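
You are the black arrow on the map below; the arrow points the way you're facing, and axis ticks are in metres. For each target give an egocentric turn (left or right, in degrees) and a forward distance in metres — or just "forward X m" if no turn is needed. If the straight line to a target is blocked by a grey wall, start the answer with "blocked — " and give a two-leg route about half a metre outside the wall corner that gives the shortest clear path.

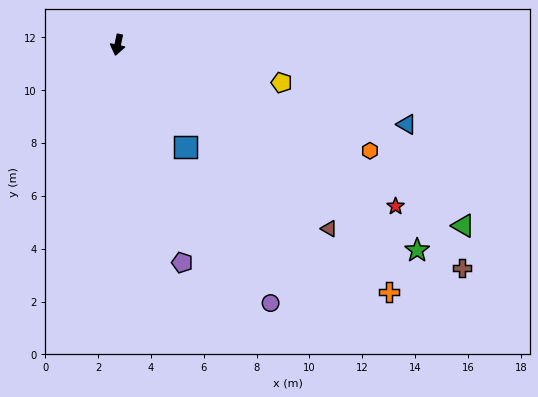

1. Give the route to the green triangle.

turn left 74°, forward 14.8 m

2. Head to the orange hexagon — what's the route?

turn left 79°, forward 10.4 m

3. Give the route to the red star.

turn left 72°, forward 12.2 m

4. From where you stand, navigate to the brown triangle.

turn left 61°, forward 10.6 m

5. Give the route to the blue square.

turn left 46°, forward 4.6 m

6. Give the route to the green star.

turn left 68°, forward 13.8 m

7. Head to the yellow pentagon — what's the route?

turn left 89°, forward 6.4 m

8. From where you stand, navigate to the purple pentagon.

turn left 29°, forward 8.6 m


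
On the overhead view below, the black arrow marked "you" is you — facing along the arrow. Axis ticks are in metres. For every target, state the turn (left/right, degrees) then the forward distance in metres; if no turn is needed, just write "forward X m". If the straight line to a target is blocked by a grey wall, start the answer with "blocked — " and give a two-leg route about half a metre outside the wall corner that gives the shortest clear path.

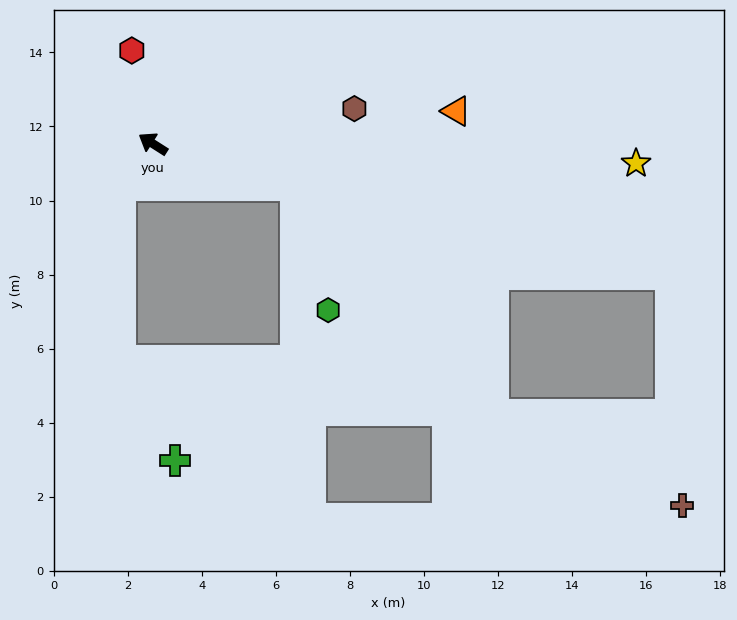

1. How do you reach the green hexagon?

blocked — turn right 164°, forward 4.0 m, then turn right 59°, forward 3.5 m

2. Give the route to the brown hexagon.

turn right 138°, forward 5.5 m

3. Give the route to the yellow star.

turn right 150°, forward 13.1 m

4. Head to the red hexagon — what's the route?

turn right 45°, forward 2.6 m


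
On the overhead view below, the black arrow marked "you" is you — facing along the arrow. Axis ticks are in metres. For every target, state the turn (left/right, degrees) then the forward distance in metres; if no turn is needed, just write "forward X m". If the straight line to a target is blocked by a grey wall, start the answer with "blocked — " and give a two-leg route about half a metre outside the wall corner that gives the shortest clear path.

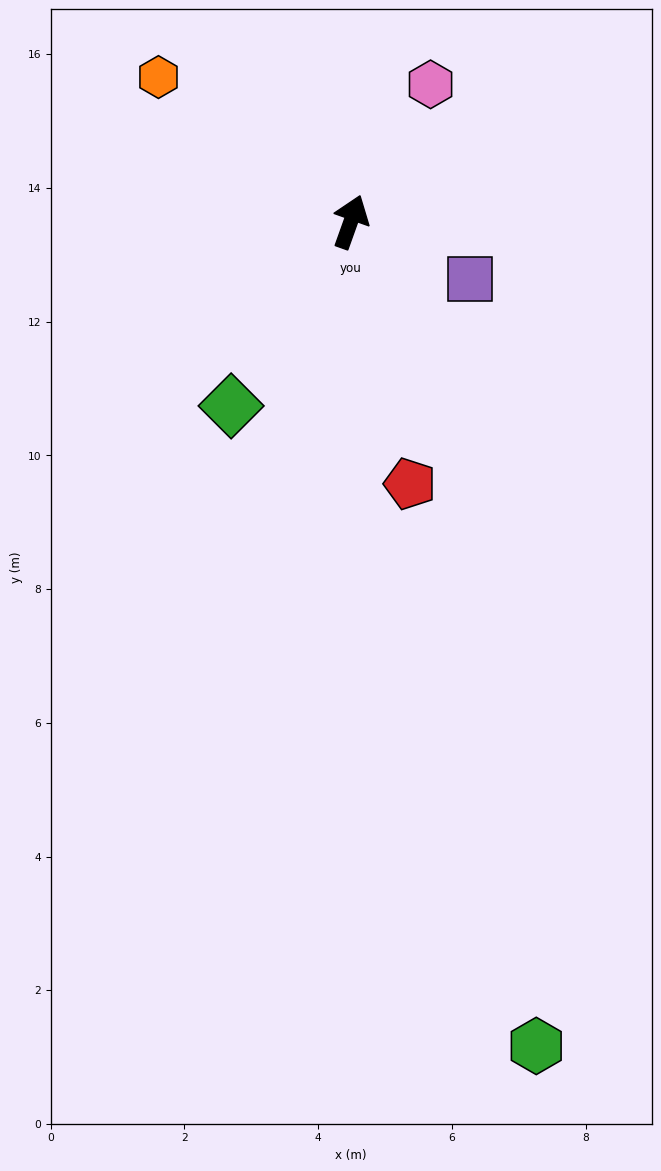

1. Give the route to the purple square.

turn right 96°, forward 2.0 m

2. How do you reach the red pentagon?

turn right 148°, forward 4.0 m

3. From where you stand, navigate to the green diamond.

turn left 167°, forward 3.3 m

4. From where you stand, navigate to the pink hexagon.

turn right 10°, forward 2.4 m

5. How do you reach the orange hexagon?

turn left 73°, forward 3.6 m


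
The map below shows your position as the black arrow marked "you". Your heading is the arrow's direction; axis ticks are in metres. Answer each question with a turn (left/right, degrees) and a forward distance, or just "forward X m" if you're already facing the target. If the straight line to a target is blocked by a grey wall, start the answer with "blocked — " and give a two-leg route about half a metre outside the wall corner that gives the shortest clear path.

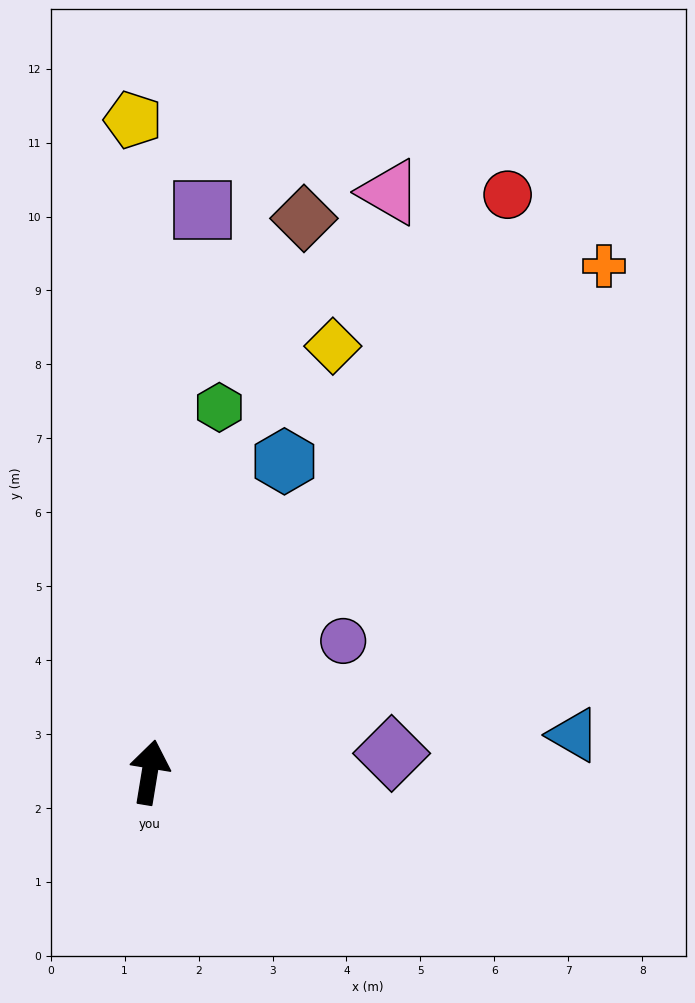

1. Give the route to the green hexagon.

forward 5.0 m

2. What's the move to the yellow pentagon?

turn left 11°, forward 8.8 m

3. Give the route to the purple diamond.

turn right 76°, forward 3.3 m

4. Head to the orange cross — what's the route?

turn right 33°, forward 9.2 m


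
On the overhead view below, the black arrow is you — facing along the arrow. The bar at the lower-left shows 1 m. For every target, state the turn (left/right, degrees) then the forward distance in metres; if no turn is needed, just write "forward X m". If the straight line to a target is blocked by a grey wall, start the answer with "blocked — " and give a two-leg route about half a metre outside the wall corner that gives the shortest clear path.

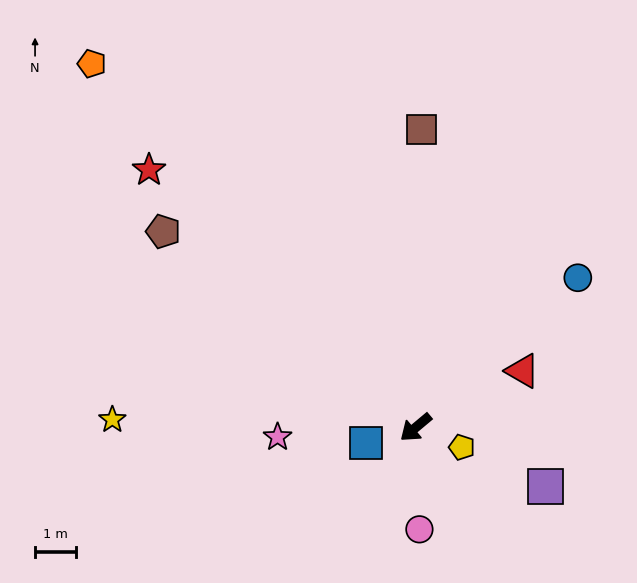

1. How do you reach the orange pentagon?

turn right 88°, forward 11.8 m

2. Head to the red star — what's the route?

turn right 84°, forward 9.0 m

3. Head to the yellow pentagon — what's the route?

turn left 117°, forward 1.2 m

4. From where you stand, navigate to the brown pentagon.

turn right 78°, forward 7.8 m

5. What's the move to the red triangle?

turn left 168°, forward 2.9 m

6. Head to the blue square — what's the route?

turn right 22°, forward 1.3 m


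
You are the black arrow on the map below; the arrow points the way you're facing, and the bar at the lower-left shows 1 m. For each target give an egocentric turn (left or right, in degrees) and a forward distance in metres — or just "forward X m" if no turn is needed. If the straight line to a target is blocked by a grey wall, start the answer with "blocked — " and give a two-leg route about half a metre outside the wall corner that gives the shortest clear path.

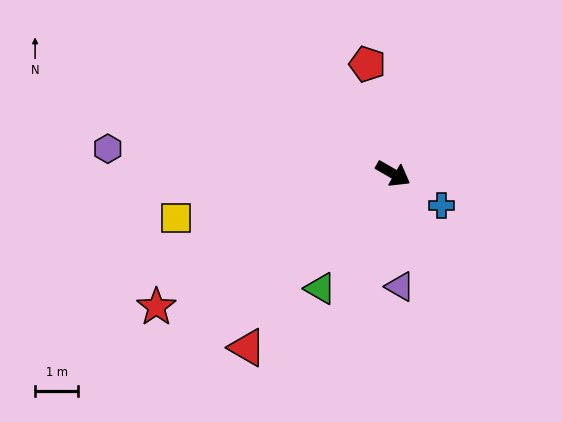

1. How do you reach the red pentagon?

turn left 133°, forward 2.6 m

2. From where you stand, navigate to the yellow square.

turn right 138°, forward 5.1 m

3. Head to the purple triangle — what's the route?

turn right 57°, forward 2.6 m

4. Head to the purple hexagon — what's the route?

turn right 155°, forward 6.6 m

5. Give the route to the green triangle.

turn right 92°, forward 3.2 m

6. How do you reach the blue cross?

turn right 4°, forward 1.3 m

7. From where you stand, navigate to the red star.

turn right 121°, forward 6.3 m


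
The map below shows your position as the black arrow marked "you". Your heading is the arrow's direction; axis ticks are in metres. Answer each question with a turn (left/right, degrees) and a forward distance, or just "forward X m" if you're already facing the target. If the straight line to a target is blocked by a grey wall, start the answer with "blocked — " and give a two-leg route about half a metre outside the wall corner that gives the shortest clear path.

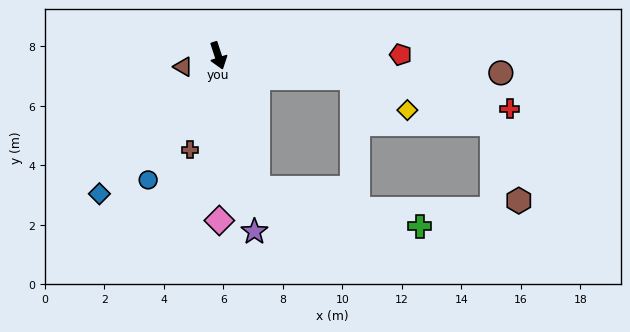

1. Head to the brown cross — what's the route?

turn right 35°, forward 3.3 m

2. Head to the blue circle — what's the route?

turn right 47°, forward 4.8 m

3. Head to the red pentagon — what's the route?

turn left 72°, forward 6.1 m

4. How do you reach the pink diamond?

turn right 18°, forward 5.5 m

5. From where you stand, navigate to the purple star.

turn right 6°, forward 6.0 m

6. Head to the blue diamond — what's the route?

turn right 59°, forward 6.1 m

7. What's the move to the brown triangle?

turn right 90°, forward 1.2 m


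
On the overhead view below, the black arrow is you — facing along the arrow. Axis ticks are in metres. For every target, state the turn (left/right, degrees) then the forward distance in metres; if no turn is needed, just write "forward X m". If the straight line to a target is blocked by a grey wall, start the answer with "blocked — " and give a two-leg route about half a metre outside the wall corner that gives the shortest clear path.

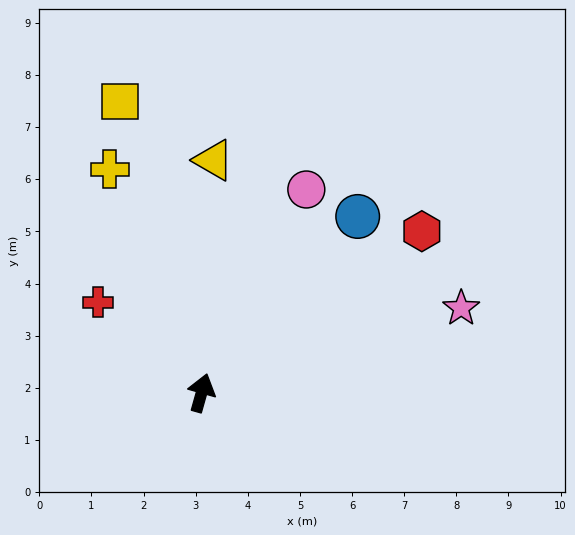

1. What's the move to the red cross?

turn left 65°, forward 2.6 m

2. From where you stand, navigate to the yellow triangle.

turn left 13°, forward 4.5 m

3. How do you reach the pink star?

turn right 56°, forward 5.2 m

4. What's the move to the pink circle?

turn right 12°, forward 4.4 m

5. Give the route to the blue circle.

turn right 26°, forward 4.5 m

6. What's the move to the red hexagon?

turn right 38°, forward 5.2 m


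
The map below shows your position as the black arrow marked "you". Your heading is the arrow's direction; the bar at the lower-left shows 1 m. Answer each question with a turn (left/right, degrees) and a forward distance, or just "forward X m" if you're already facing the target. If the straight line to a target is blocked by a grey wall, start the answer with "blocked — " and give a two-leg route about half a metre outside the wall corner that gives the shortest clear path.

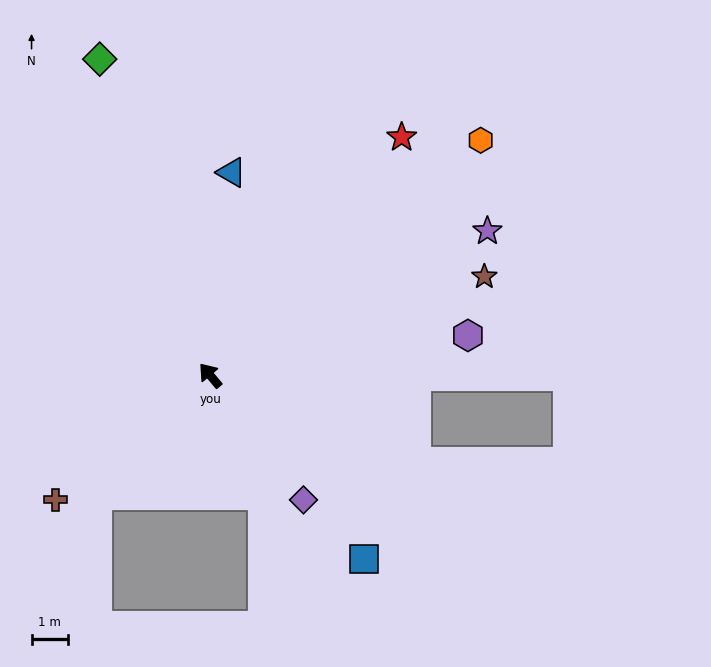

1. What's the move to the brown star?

turn right 110°, forward 7.9 m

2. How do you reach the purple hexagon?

turn right 121°, forward 7.1 m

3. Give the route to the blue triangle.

turn right 46°, forward 5.6 m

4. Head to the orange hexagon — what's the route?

turn right 89°, forward 9.8 m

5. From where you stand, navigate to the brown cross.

turn left 89°, forward 5.4 m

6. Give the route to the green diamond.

turn right 21°, forward 9.1 m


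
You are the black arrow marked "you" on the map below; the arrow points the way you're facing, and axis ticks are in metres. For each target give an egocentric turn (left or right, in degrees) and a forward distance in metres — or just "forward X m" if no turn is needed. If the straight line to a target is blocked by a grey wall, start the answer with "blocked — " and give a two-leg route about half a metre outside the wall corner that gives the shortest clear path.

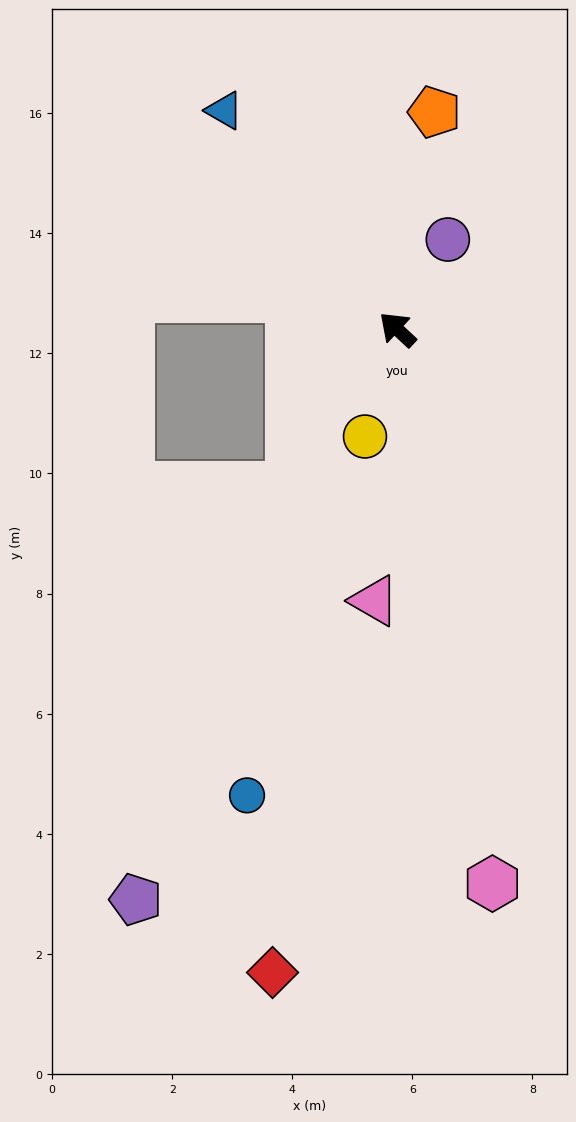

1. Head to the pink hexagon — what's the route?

turn left 143°, forward 9.4 m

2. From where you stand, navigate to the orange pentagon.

turn right 57°, forward 3.7 m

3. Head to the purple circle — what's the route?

turn right 76°, forward 1.7 m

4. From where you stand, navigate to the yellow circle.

turn left 116°, forward 1.9 m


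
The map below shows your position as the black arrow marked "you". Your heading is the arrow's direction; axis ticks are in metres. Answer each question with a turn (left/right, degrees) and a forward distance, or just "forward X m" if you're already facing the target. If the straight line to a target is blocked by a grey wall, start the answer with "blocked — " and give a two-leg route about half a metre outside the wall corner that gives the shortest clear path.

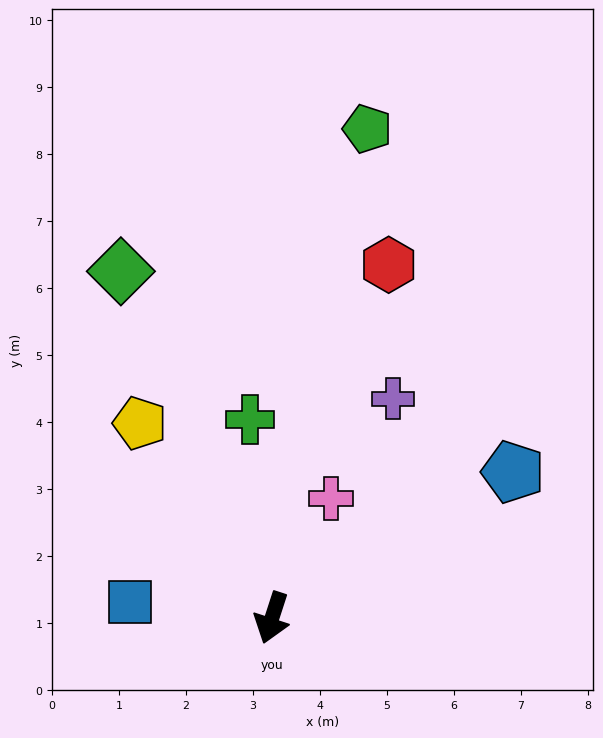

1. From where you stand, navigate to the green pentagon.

turn right 173°, forward 7.4 m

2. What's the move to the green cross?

turn right 156°, forward 3.0 m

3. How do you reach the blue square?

turn right 78°, forward 2.1 m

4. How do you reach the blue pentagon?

turn left 139°, forward 4.2 m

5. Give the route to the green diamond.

turn right 138°, forward 5.6 m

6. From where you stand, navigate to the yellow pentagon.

turn right 128°, forward 3.5 m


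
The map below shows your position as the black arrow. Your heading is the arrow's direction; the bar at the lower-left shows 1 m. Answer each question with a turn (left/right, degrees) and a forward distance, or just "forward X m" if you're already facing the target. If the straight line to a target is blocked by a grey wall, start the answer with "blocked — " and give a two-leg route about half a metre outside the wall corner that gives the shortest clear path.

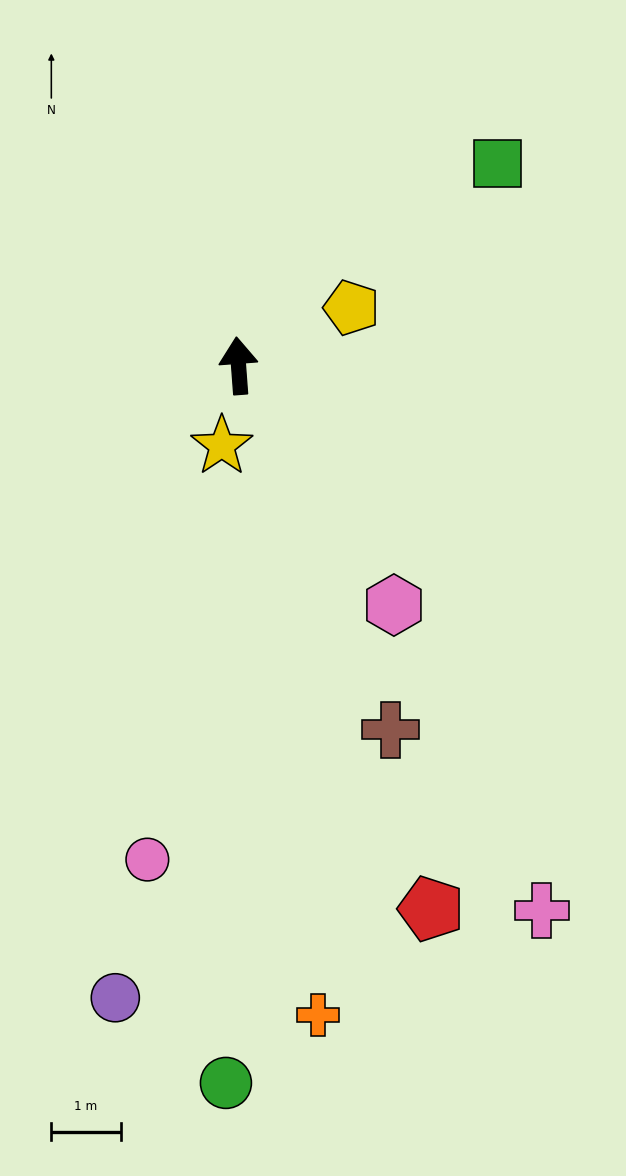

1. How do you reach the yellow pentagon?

turn right 67°, forward 1.8 m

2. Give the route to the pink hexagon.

turn right 151°, forward 4.1 m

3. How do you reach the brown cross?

turn right 162°, forward 5.7 m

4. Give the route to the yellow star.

turn left 164°, forward 1.2 m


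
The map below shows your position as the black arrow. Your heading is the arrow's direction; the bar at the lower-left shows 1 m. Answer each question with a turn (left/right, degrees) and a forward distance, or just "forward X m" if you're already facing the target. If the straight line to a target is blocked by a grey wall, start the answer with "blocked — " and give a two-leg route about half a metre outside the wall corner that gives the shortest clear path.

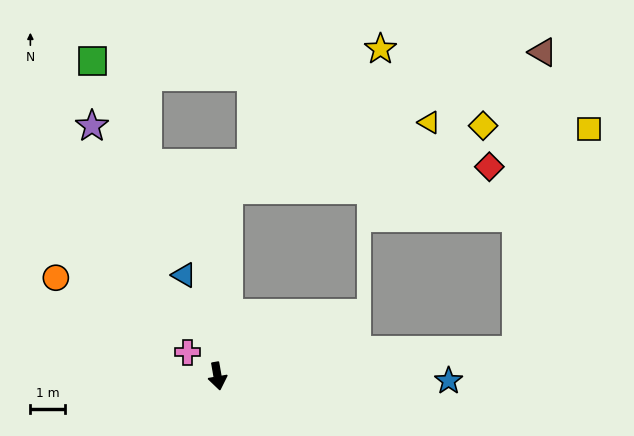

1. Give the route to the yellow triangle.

blocked — turn left 167°, forward 5.5 m, then turn right 68°, forward 6.2 m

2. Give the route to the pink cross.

turn right 139°, forward 1.1 m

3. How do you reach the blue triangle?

turn right 172°, forward 3.1 m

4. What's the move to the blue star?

turn left 79°, forward 6.8 m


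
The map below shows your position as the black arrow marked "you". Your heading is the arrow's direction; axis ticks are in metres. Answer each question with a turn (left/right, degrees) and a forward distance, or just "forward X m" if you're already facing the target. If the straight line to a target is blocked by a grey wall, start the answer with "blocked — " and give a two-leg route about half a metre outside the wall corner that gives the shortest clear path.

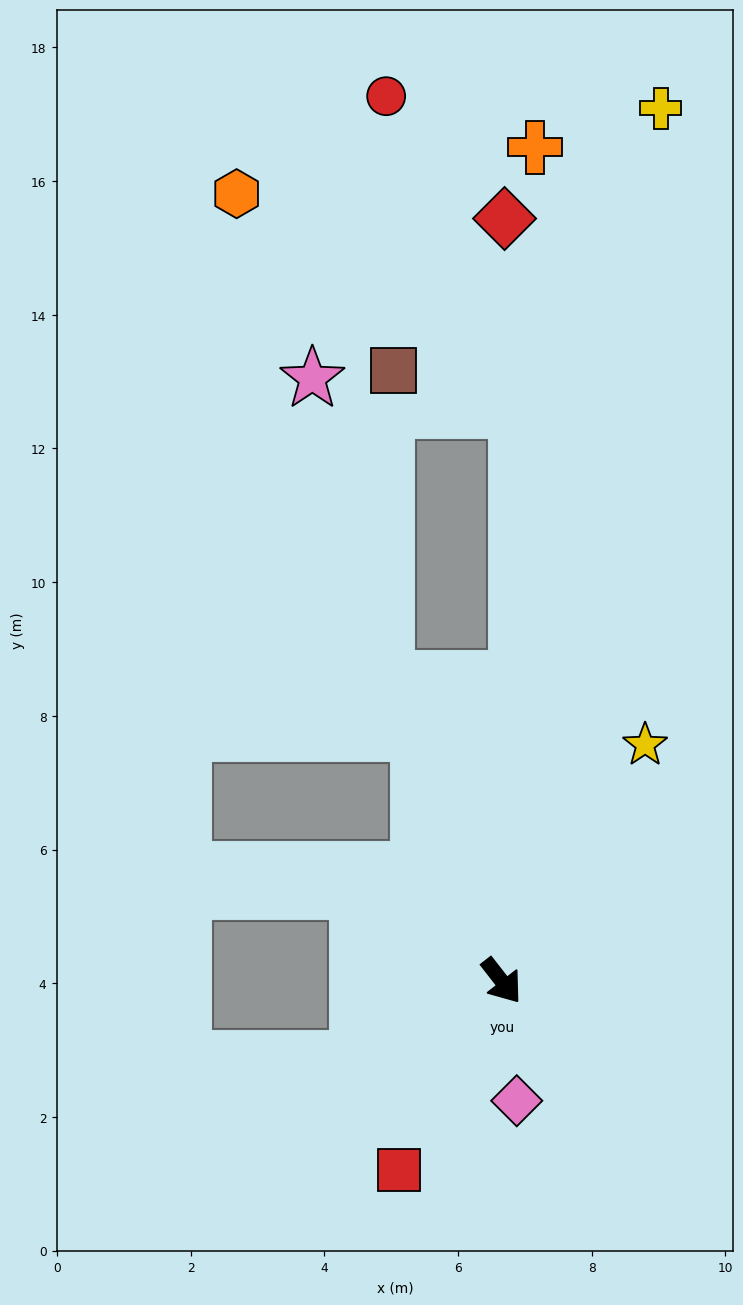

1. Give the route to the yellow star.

turn left 111°, forward 4.1 m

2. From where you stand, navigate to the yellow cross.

turn left 132°, forward 13.3 m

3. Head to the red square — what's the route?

turn right 67°, forward 3.2 m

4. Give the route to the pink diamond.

turn right 31°, forward 1.8 m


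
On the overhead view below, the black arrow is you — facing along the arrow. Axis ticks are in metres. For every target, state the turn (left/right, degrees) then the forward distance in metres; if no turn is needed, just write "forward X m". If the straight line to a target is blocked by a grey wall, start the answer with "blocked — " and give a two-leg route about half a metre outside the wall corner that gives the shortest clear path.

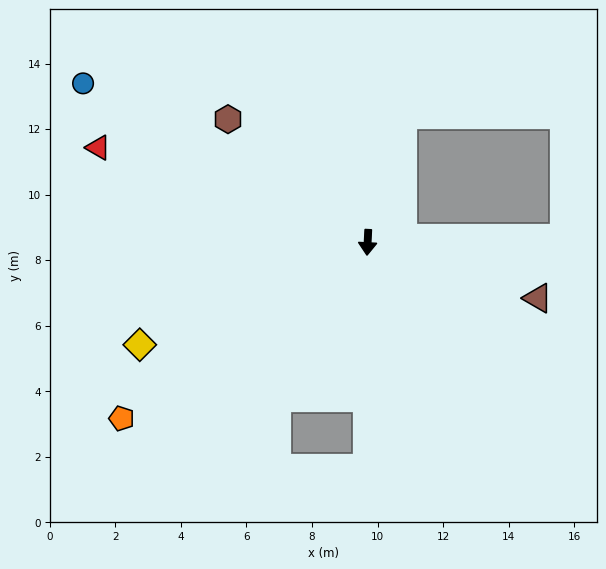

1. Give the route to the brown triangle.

turn left 75°, forward 5.5 m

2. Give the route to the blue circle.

turn right 116°, forward 9.9 m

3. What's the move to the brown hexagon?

turn right 129°, forward 5.7 m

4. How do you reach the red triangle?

turn right 107°, forward 8.7 m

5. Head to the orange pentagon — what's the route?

turn right 52°, forward 9.2 m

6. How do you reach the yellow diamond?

turn right 63°, forward 7.6 m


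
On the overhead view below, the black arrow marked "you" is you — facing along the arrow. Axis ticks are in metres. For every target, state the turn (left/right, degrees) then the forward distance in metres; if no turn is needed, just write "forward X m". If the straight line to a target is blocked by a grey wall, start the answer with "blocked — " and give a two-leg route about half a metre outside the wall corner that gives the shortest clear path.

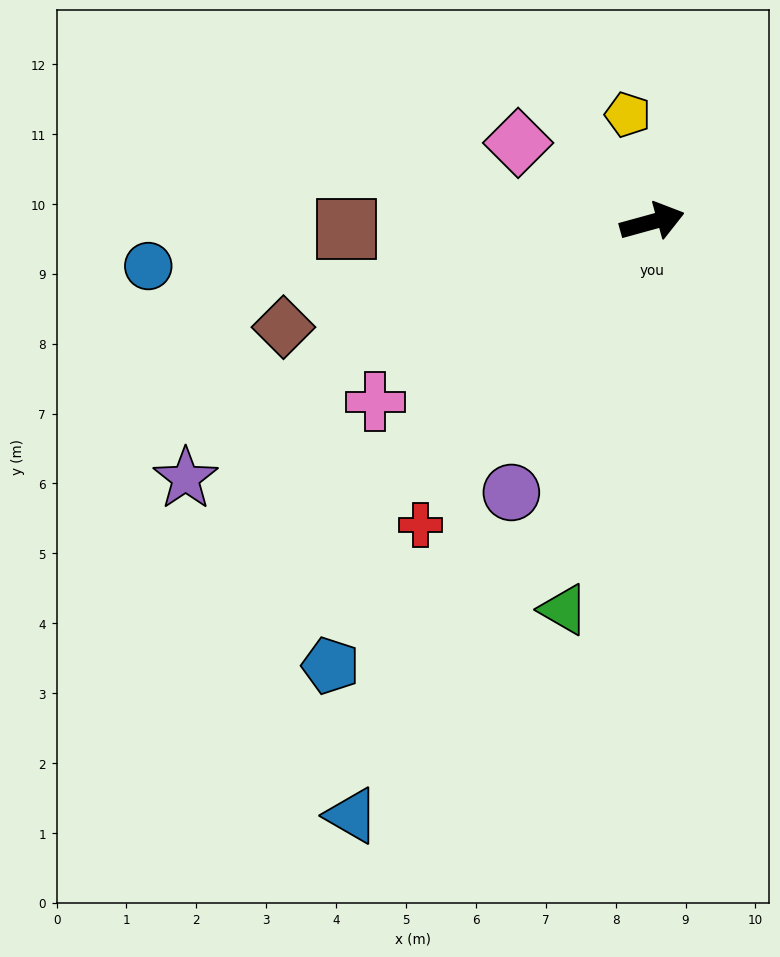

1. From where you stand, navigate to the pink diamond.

turn left 134°, forward 2.2 m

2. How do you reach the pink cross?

turn right 162°, forward 4.7 m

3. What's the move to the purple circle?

turn right 133°, forward 4.4 m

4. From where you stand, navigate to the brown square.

turn left 166°, forward 4.4 m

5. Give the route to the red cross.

turn right 143°, forward 5.5 m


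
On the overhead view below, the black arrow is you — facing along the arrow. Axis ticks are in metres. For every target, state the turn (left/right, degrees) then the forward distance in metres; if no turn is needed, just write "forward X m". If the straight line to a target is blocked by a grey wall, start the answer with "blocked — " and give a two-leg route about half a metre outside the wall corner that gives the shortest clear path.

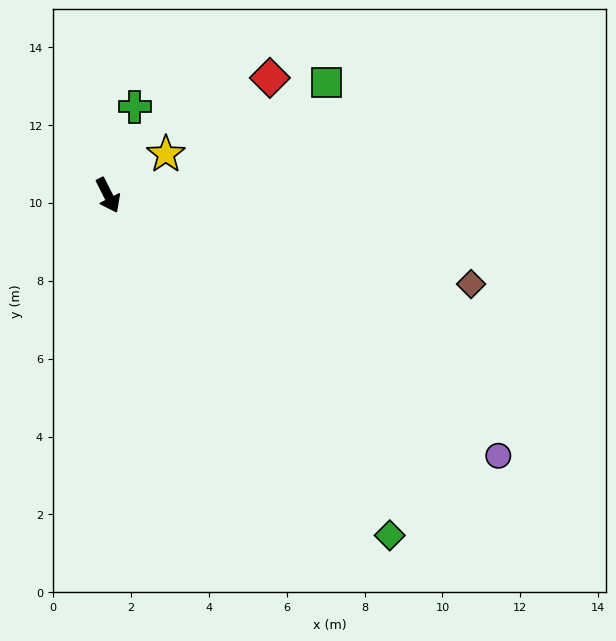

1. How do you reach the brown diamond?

turn left 49°, forward 9.6 m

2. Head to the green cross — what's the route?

turn left 136°, forward 2.4 m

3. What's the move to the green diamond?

turn left 13°, forward 11.3 m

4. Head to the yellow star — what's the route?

turn left 98°, forward 1.8 m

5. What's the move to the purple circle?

turn left 29°, forward 12.0 m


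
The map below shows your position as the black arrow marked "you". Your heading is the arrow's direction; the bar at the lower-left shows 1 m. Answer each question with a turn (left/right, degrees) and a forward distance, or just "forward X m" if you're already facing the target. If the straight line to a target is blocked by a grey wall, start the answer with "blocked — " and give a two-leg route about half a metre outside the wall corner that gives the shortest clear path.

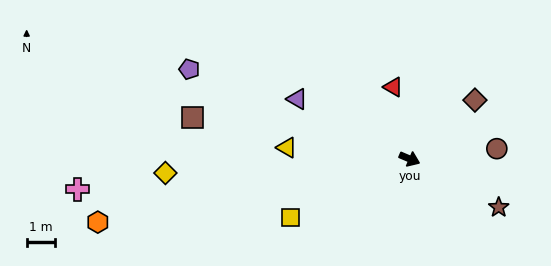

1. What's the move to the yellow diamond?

turn right 154°, forward 8.7 m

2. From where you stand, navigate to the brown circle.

turn left 30°, forward 3.1 m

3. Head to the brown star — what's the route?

turn right 5°, forward 3.6 m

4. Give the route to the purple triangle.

turn left 175°, forward 4.5 m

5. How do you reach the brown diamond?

turn left 65°, forward 3.1 m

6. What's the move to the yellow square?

turn right 131°, forward 4.7 m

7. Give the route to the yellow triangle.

turn right 162°, forward 4.4 m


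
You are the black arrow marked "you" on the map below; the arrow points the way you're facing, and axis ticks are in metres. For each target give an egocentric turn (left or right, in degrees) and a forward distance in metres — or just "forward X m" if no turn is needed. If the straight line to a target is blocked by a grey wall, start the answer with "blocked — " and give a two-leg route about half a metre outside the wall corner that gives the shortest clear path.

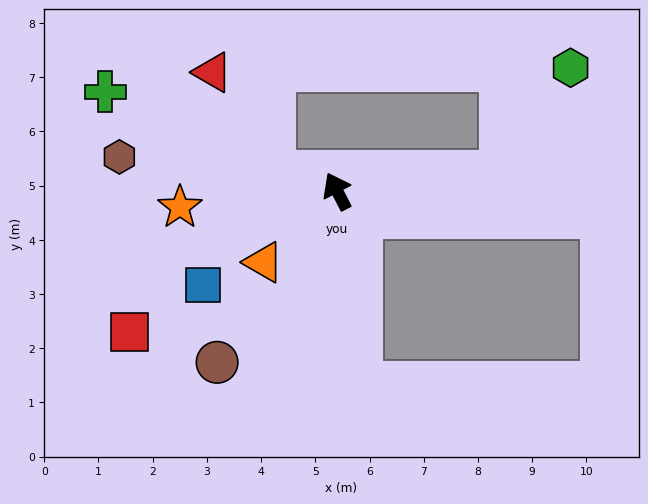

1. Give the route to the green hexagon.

blocked — turn right 111°, forward 3.1 m, then turn left 51°, forward 2.3 m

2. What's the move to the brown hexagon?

turn left 54°, forward 4.1 m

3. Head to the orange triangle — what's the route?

turn left 107°, forward 1.9 m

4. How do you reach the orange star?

turn left 68°, forward 2.9 m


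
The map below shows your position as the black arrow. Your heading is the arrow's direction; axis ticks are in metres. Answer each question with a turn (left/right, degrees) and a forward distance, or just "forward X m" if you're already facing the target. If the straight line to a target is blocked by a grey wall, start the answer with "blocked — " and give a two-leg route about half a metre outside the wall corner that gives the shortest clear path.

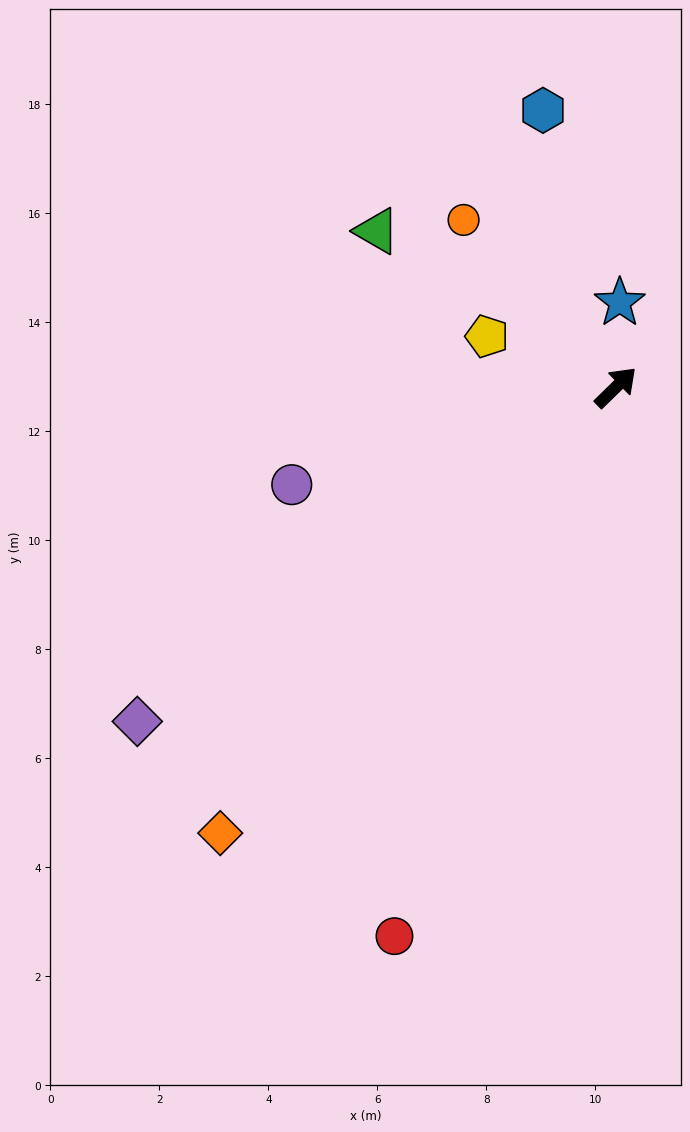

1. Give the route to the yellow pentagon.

turn left 114°, forward 2.5 m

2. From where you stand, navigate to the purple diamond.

turn left 171°, forward 10.7 m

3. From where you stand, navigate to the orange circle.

turn left 88°, forward 4.2 m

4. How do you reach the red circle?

turn right 156°, forward 10.9 m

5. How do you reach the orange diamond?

turn right 176°, forward 10.9 m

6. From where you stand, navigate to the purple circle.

turn left 152°, forward 6.2 m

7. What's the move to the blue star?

turn left 43°, forward 1.6 m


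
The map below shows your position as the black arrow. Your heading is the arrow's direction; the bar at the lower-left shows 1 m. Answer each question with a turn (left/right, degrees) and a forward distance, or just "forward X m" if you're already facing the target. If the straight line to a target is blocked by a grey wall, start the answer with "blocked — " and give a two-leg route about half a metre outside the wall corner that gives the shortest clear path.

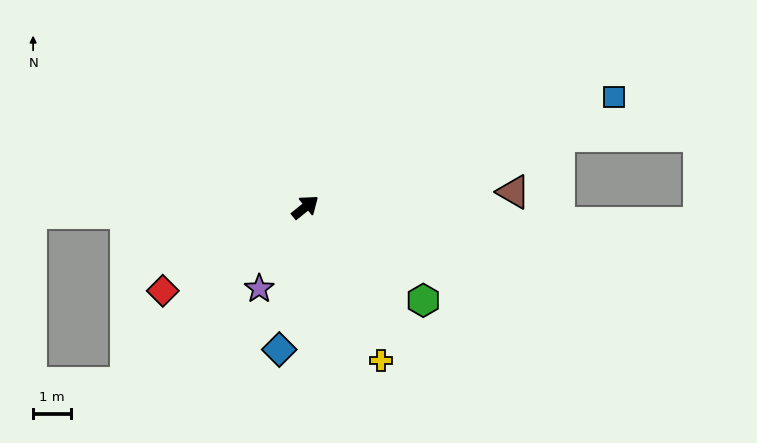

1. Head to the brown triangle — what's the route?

turn right 35°, forward 5.6 m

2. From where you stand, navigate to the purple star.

turn right 158°, forward 2.5 m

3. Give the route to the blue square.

turn right 19°, forward 8.7 m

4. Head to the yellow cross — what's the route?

turn right 103°, forward 4.6 m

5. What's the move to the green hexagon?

turn right 77°, forward 4.0 m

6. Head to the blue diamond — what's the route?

turn right 139°, forward 3.9 m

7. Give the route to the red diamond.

turn left 172°, forward 4.4 m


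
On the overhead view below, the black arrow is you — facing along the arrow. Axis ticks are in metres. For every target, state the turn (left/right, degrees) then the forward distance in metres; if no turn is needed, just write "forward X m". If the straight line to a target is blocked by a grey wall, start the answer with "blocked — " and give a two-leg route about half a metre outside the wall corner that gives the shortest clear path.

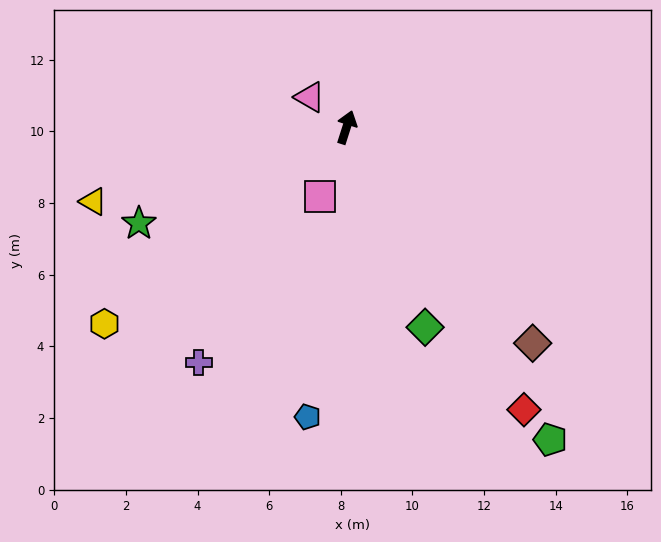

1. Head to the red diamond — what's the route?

turn right 130°, forward 9.3 m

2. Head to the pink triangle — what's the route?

turn left 68°, forward 1.3 m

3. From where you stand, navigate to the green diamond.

turn right 141°, forward 6.0 m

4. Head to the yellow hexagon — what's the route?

turn left 147°, forward 8.7 m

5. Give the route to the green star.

turn left 133°, forward 6.4 m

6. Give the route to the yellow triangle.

turn left 124°, forward 7.4 m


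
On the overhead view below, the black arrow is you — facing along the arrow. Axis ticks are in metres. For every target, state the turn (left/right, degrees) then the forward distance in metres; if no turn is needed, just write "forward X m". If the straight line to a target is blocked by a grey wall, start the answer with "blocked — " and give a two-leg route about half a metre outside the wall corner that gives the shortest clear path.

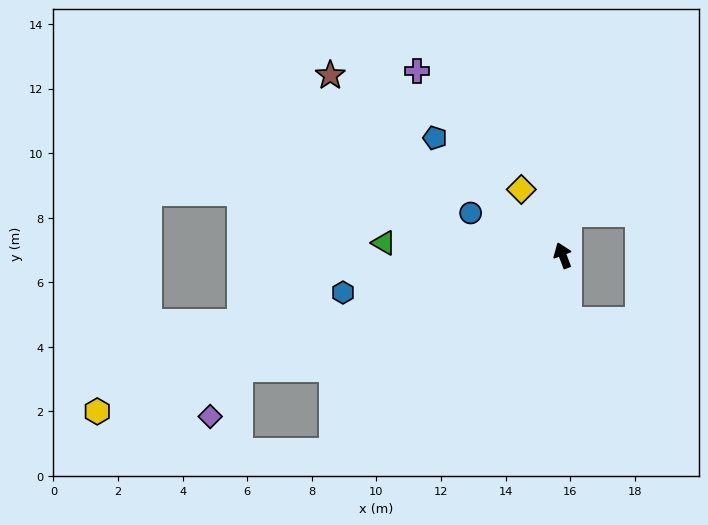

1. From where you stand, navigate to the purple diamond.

blocked — turn left 89°, forward 10.6 m, then turn left 39°, forward 1.7 m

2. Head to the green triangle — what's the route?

turn left 65°, forward 5.6 m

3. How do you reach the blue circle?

turn left 44°, forward 3.1 m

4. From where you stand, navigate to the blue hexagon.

turn left 79°, forward 6.9 m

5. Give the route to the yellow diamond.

turn left 11°, forward 2.4 m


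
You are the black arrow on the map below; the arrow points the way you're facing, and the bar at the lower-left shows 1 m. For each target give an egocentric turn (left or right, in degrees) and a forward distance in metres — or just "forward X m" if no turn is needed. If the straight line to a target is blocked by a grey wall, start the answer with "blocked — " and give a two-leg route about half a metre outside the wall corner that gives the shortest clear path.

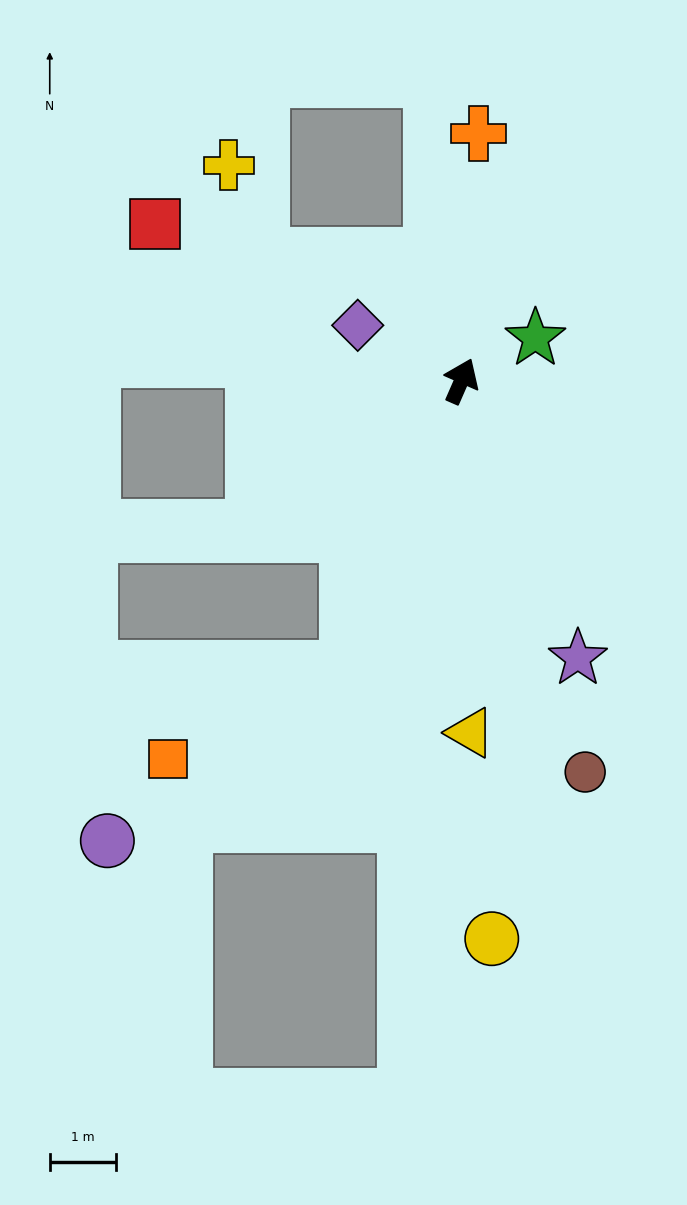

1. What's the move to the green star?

turn right 36°, forward 1.3 m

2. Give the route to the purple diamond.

turn left 85°, forward 1.8 m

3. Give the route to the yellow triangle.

turn right 155°, forward 5.3 m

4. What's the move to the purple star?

turn right 134°, forward 4.5 m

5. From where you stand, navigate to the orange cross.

turn left 20°, forward 3.7 m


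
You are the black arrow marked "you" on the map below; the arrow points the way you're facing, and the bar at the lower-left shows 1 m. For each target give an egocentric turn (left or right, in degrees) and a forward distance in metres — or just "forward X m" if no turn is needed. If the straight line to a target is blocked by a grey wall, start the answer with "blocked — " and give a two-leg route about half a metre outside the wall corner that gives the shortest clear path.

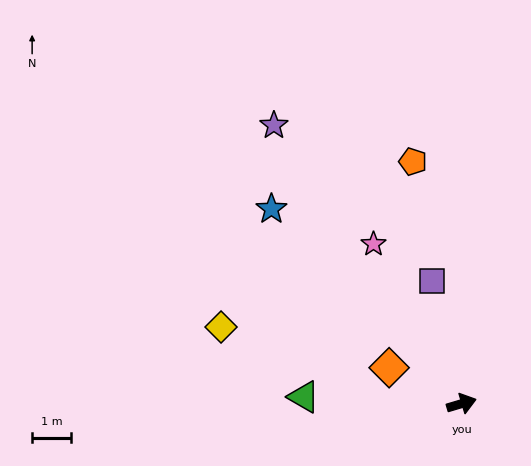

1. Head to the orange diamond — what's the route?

turn left 137°, forward 2.1 m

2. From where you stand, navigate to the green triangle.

turn left 161°, forward 4.1 m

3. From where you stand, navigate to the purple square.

turn left 87°, forward 3.3 m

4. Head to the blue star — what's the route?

turn left 118°, forward 7.1 m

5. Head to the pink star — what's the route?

turn left 102°, forward 4.7 m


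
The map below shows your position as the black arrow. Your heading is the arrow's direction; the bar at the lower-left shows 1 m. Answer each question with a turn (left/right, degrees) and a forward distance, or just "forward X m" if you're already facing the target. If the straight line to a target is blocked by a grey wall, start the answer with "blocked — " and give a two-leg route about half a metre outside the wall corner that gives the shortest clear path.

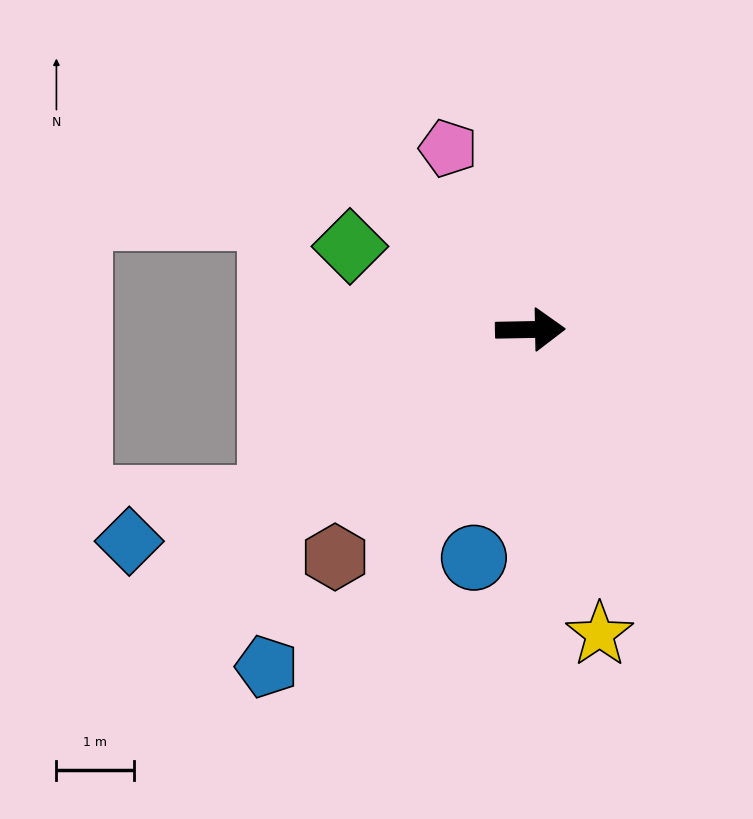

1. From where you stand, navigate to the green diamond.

turn left 154°, forward 2.6 m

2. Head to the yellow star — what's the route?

turn right 78°, forward 4.0 m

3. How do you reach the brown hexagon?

turn right 132°, forward 3.9 m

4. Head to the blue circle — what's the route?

turn right 105°, forward 3.0 m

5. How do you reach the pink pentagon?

turn left 113°, forward 2.6 m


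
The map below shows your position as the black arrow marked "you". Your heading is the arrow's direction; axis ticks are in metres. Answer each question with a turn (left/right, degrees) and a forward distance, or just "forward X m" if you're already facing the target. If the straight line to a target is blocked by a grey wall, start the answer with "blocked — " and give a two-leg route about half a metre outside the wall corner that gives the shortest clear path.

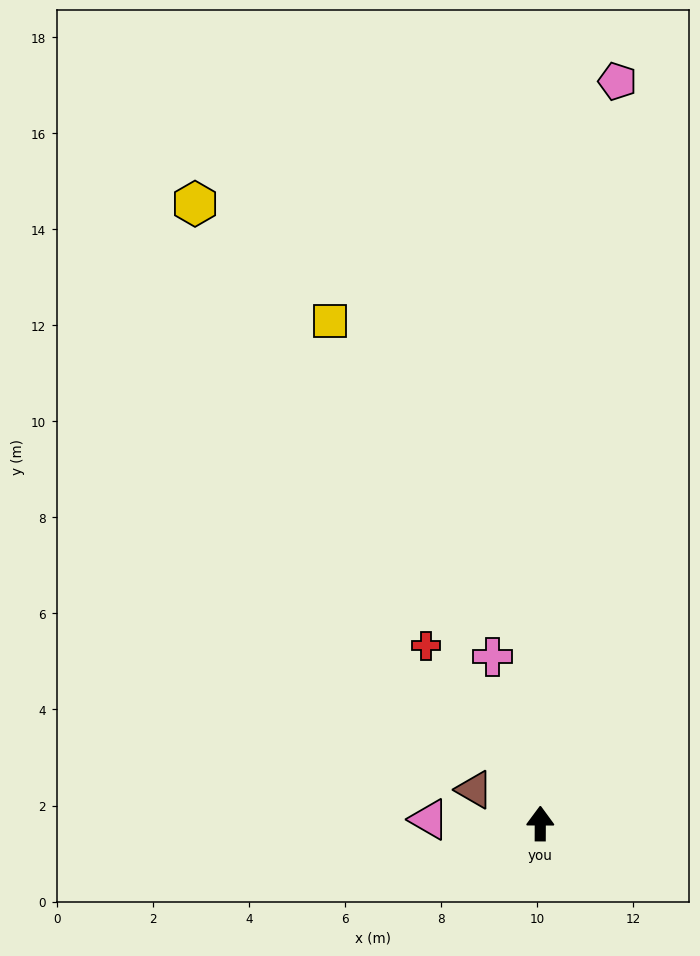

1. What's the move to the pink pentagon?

turn right 6°, forward 15.5 m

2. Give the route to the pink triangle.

turn left 88°, forward 2.3 m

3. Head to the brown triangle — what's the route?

turn left 63°, forward 1.5 m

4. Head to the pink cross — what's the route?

turn left 16°, forward 3.6 m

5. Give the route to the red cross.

turn left 33°, forward 4.4 m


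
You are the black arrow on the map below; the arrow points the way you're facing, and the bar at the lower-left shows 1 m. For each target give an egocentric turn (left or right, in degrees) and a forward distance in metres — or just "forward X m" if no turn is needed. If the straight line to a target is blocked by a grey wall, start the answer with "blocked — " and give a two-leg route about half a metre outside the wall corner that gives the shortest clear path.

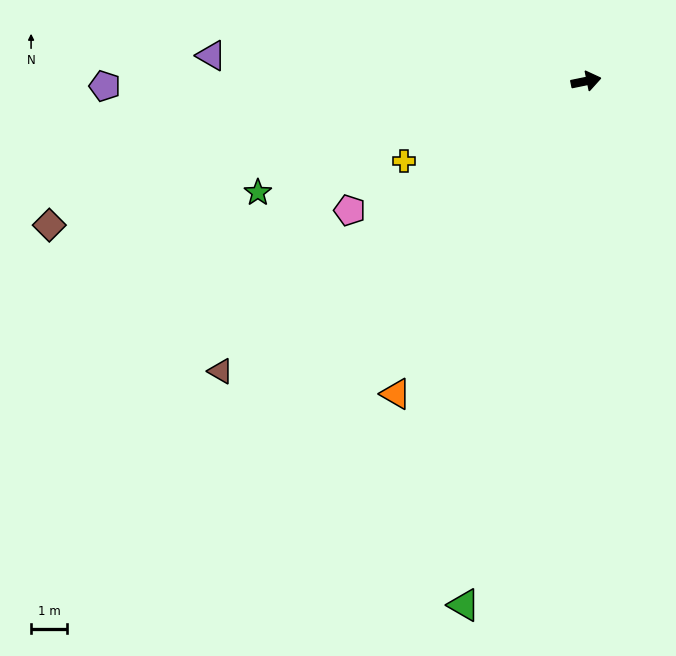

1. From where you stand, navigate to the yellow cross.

turn right 168°, forward 5.5 m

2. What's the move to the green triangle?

turn right 115°, forward 14.9 m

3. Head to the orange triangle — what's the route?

turn right 133°, forward 10.1 m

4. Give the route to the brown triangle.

turn right 153°, forward 12.9 m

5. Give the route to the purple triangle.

turn left 165°, forward 10.4 m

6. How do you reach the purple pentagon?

turn left 169°, forward 13.3 m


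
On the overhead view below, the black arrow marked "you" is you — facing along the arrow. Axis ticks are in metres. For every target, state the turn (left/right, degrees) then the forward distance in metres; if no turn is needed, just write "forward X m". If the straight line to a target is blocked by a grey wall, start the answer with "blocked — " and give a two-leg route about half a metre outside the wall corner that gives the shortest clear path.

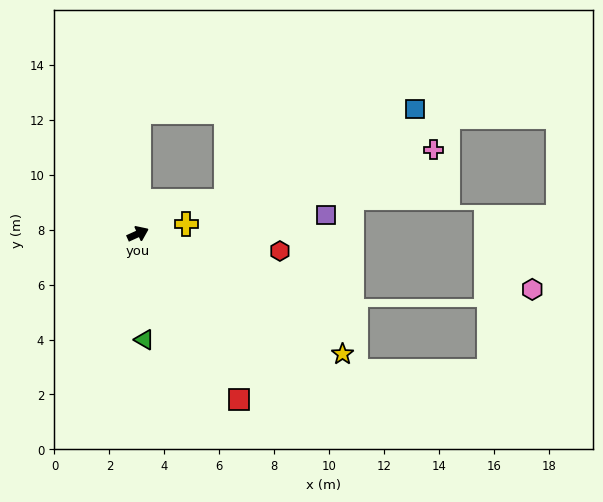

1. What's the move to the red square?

turn right 83°, forward 7.1 m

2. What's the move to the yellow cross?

turn right 13°, forward 1.8 m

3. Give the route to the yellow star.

turn right 55°, forward 8.6 m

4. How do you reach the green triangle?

turn right 111°, forward 3.9 m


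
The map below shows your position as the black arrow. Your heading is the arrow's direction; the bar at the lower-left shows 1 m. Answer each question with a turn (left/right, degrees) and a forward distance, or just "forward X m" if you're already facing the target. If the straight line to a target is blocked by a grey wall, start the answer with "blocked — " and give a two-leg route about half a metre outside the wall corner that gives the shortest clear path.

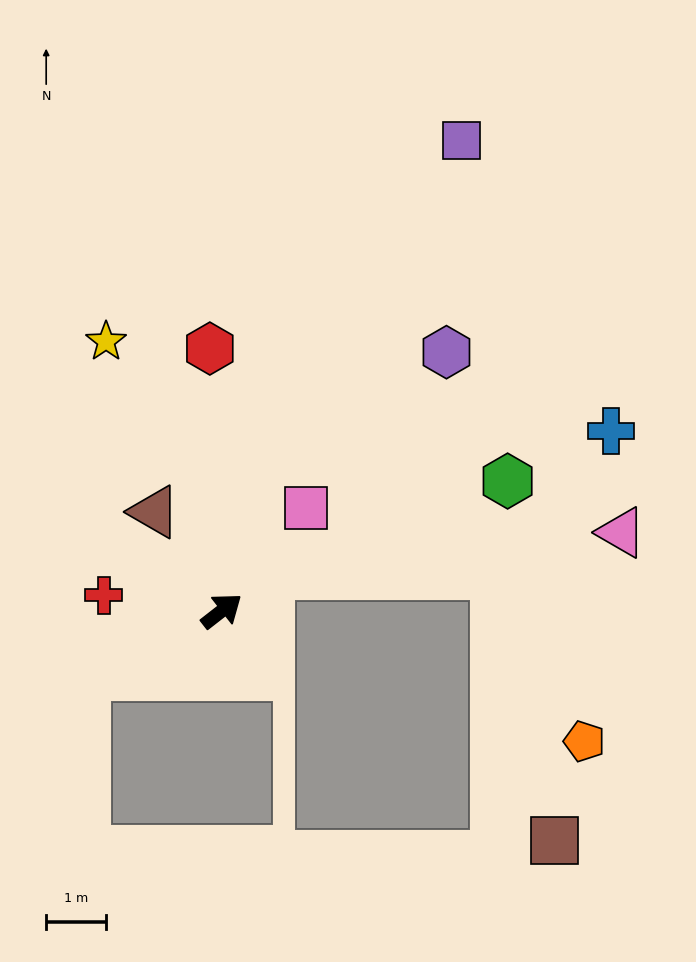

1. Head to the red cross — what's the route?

turn left 134°, forward 2.0 m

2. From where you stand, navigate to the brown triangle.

turn left 86°, forward 2.0 m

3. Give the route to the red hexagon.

turn left 55°, forward 4.4 m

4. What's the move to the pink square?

turn left 13°, forward 2.2 m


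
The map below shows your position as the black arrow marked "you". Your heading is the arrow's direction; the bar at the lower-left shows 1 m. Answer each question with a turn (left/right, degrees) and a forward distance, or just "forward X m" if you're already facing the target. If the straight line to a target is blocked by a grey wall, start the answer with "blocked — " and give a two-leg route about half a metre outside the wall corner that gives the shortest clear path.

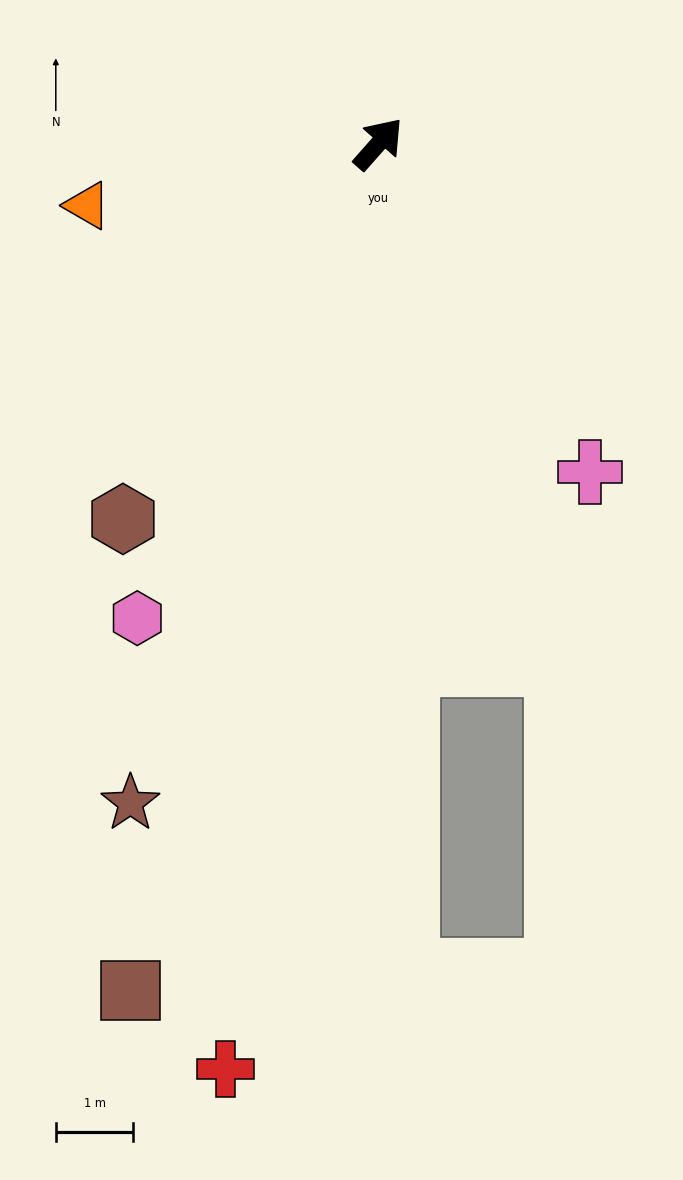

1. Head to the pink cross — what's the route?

turn right 106°, forward 5.0 m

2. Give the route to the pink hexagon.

turn right 166°, forward 6.9 m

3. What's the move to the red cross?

turn right 148°, forward 12.1 m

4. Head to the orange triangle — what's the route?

turn left 143°, forward 3.8 m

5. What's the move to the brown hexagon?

turn right 173°, forward 5.8 m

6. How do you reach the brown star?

turn right 159°, forward 9.1 m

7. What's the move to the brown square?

turn right 155°, forward 11.4 m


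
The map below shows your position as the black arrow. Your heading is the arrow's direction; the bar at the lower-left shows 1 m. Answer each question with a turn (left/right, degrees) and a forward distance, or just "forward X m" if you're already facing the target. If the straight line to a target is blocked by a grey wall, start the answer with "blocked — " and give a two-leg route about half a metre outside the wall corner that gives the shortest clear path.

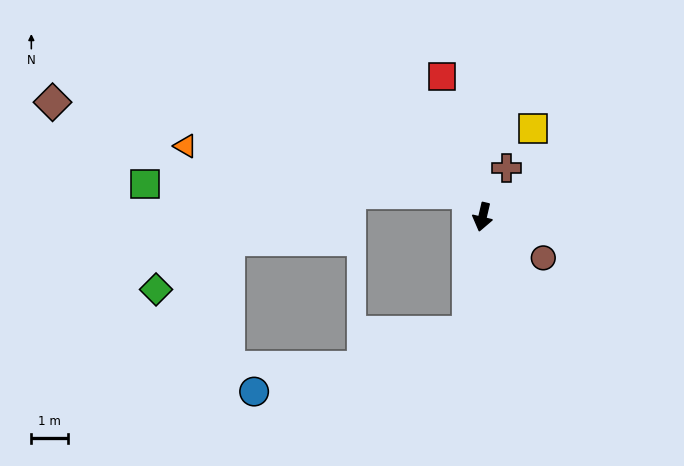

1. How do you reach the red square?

turn right 151°, forward 4.0 m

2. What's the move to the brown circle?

turn left 69°, forward 2.0 m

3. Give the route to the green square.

blocked — turn right 135°, forward 0.8 m, then turn left 56°, forward 8.9 m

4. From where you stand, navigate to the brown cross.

turn left 167°, forward 1.5 m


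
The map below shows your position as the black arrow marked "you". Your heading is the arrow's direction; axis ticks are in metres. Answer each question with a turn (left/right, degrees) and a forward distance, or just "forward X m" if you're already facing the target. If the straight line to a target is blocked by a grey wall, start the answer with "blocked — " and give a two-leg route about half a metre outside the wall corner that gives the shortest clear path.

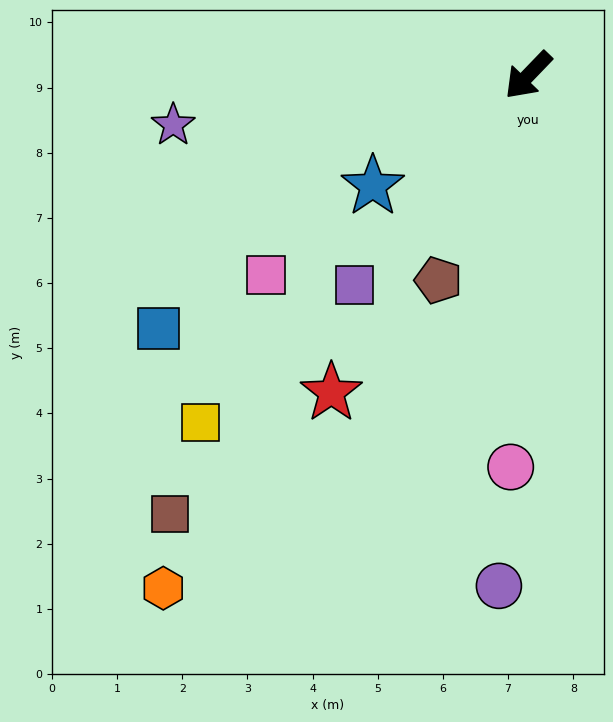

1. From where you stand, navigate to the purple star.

turn right 38°, forward 5.5 m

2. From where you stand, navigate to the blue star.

turn right 11°, forward 2.9 m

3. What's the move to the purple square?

turn left 4°, forward 4.2 m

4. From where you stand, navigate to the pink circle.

turn left 41°, forward 6.0 m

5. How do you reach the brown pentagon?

turn left 20°, forward 3.4 m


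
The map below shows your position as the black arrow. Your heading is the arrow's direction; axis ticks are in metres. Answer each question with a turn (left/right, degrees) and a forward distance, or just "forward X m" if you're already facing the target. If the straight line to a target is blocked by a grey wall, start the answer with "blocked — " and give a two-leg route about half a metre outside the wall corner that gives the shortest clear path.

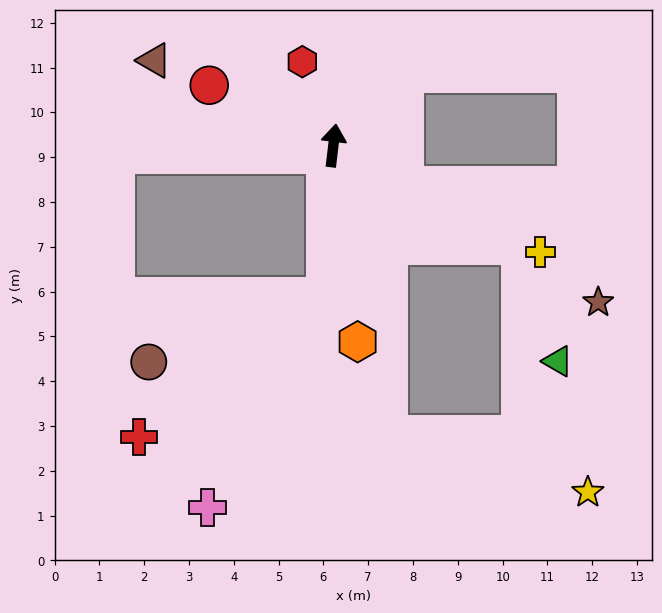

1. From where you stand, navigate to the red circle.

turn left 71°, forward 3.1 m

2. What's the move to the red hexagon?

turn left 27°, forward 2.0 m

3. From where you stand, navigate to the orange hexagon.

turn right 166°, forward 4.4 m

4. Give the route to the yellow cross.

turn right 110°, forward 5.2 m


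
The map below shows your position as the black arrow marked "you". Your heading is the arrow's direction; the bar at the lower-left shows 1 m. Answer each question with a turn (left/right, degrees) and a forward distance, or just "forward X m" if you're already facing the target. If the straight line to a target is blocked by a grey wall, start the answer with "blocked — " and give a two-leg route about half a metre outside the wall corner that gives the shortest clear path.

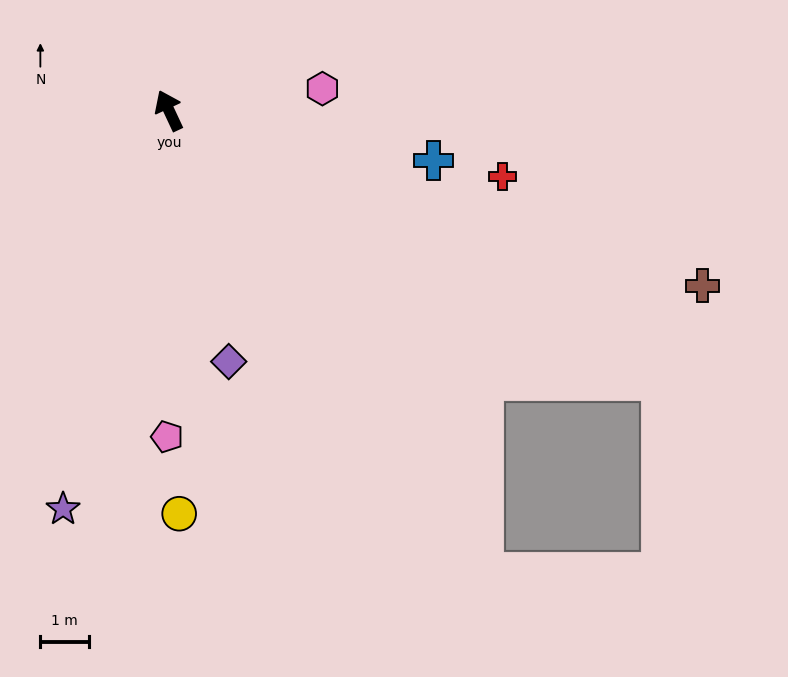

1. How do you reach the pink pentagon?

turn left 155°, forward 6.7 m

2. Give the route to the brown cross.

turn right 133°, forward 11.5 m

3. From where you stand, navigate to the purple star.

turn left 140°, forward 8.5 m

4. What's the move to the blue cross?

turn right 126°, forward 5.5 m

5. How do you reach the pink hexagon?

turn right 107°, forward 3.2 m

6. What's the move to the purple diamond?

turn left 168°, forward 5.3 m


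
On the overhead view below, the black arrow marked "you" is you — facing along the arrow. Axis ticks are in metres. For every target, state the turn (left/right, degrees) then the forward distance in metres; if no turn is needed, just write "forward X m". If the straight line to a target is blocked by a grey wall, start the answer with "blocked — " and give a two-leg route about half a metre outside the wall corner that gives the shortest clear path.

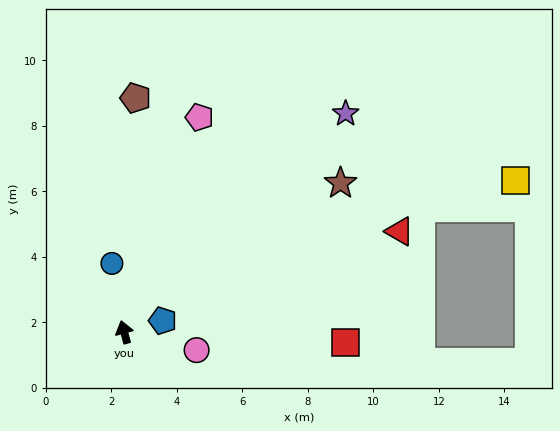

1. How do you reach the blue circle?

turn right 5°, forward 2.1 m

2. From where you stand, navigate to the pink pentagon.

turn right 34°, forward 6.9 m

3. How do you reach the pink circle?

turn right 119°, forward 2.3 m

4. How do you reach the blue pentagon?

turn right 89°, forward 1.2 m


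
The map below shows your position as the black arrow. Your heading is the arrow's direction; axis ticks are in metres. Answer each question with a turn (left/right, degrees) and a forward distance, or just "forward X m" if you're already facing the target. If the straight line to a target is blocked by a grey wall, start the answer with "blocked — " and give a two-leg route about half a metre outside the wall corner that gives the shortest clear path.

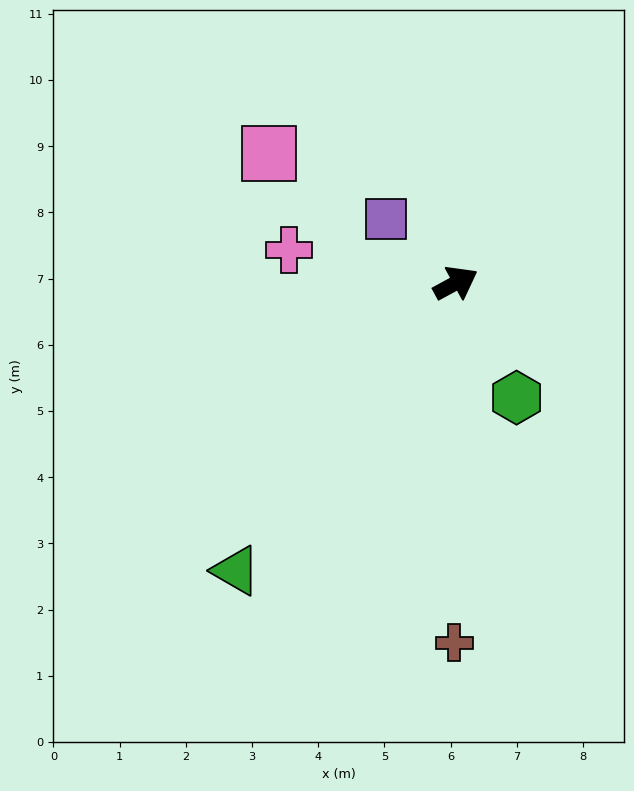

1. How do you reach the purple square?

turn left 109°, forward 1.4 m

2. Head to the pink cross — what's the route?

turn left 140°, forward 2.6 m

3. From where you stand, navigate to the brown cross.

turn right 119°, forward 5.4 m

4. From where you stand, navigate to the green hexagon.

turn right 91°, forward 2.0 m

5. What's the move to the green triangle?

turn right 156°, forward 5.5 m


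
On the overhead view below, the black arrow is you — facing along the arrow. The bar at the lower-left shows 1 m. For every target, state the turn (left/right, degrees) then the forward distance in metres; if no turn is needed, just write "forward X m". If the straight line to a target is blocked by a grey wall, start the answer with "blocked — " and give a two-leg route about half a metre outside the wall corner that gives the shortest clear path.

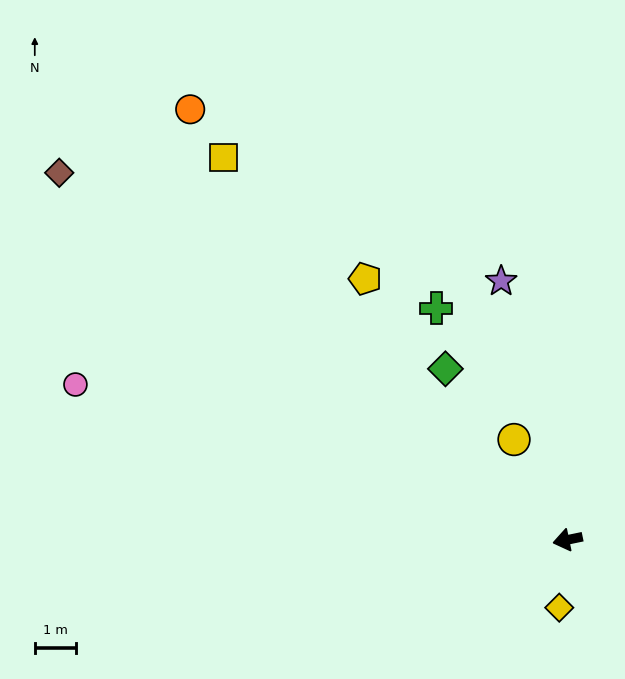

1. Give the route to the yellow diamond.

turn left 71°, forward 1.7 m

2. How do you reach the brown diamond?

turn right 48°, forward 15.4 m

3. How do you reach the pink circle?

turn right 29°, forward 12.6 m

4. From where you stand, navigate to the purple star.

turn right 87°, forward 6.5 m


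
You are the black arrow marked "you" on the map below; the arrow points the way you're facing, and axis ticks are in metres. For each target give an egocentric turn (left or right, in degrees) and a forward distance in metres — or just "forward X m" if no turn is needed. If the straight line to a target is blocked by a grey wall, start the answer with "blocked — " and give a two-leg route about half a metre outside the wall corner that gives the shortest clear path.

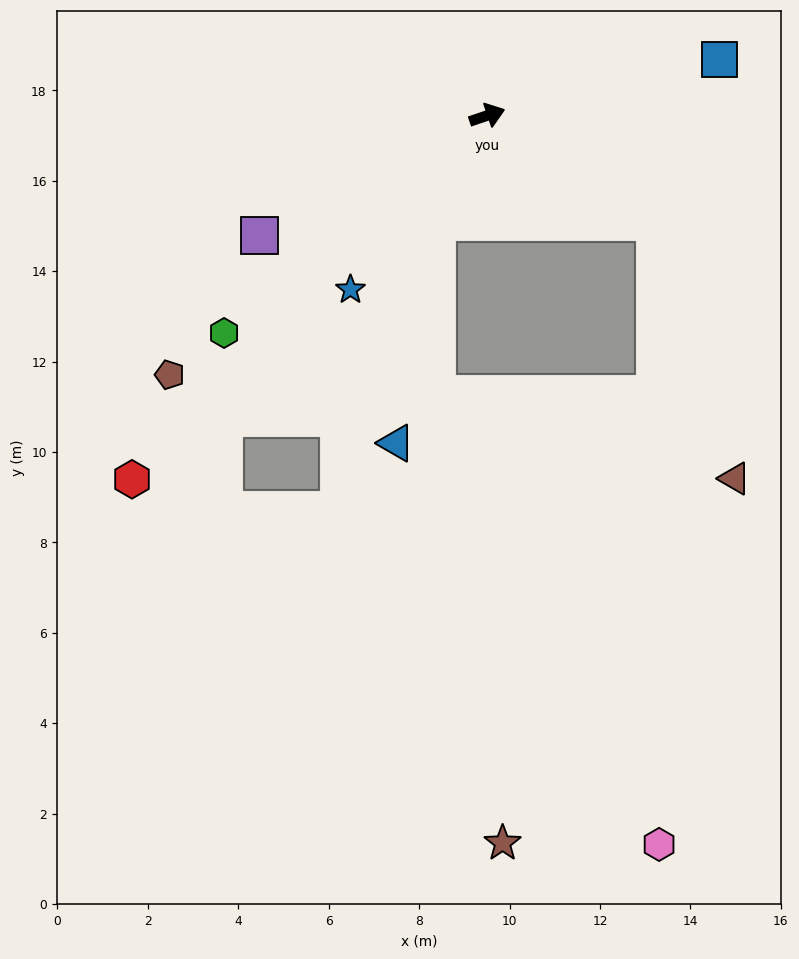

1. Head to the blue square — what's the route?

turn right 5°, forward 5.3 m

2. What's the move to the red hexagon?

turn right 153°, forward 11.2 m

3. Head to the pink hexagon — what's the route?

blocked — turn right 51°, forward 4.4 m, then turn right 57°, forward 13.8 m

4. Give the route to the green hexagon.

turn right 159°, forward 7.5 m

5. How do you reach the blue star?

turn right 147°, forward 4.9 m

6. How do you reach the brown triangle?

blocked — turn right 51°, forward 4.4 m, then turn right 41°, forward 5.9 m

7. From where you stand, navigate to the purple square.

turn right 171°, forward 5.7 m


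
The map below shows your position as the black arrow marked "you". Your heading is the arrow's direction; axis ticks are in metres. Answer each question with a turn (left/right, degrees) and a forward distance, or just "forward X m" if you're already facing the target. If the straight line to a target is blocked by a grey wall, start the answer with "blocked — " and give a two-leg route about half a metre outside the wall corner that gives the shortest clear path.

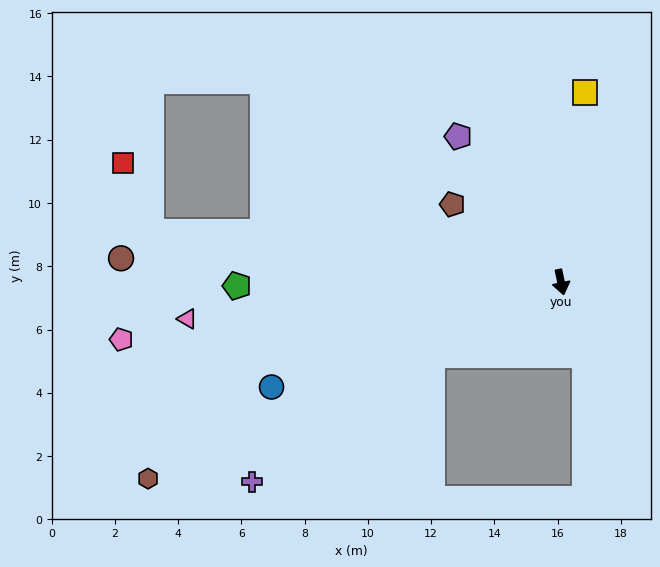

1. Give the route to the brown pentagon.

turn right 138°, forward 4.2 m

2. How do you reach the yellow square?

turn left 161°, forward 6.1 m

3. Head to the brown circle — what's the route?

turn right 105°, forward 13.9 m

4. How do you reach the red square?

blocked — turn right 109°, forward 13.1 m, then turn right 61°, forward 2.3 m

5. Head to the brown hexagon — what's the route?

turn right 76°, forward 14.5 m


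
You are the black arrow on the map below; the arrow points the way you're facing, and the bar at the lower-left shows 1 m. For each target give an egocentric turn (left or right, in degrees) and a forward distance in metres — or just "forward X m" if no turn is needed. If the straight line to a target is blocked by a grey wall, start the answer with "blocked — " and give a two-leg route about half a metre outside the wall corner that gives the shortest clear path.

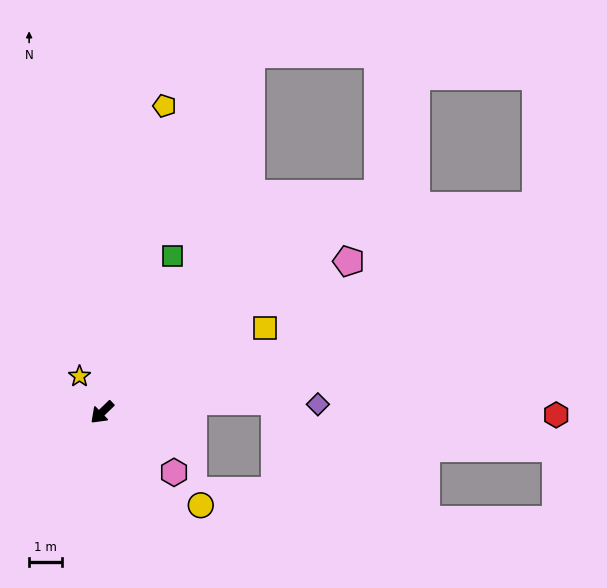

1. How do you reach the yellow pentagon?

turn right 146°, forward 9.6 m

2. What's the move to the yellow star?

turn right 102°, forward 1.3 m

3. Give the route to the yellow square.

turn left 163°, forward 5.6 m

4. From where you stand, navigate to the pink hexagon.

turn left 96°, forward 2.9 m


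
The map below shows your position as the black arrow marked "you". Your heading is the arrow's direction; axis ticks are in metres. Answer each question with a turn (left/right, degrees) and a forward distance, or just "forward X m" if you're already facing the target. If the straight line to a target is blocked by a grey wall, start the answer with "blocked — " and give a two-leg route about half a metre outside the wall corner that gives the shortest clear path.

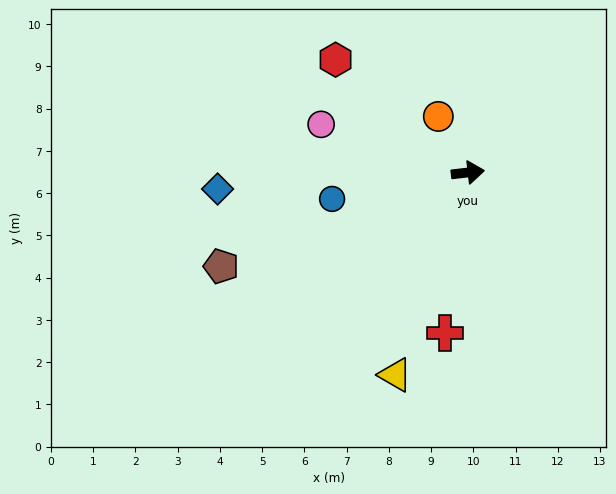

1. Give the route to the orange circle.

turn left 111°, forward 1.5 m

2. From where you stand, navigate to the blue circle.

turn right 176°, forward 3.3 m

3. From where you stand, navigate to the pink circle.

turn left 155°, forward 3.7 m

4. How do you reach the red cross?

turn right 105°, forward 3.8 m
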